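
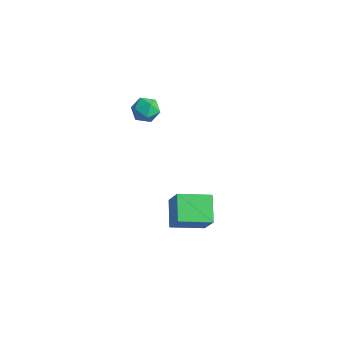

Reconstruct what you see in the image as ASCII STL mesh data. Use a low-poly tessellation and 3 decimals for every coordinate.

solid 
facet normal -0.540 0.144 -0.829
outer loop
vertex -0.448 0.826 -2.608
vertex 0.465 2.228 -2.959
vertex 0.547 -0.022 -3.403
endloop
endfacet
facet normal -0.534 -0.820 0.206
outer loop
vertex 1.395 -0.248 -2.101
vertex -0.448 0.826 -2.608
vertex 0.547 -0.022 -3.403
endloop
endfacet
facet normal -0.540 0.144 -0.829
outer loop
vertex 0.547 -0.022 -3.403
vertex 0.465 2.228 -2.959
vertex 1.461 1.381 -3.754
endloop
endfacet
facet normal 0.650 -0.554 -0.520
outer loop
vertex 1.461 1.381 -3.754
vertex 1.395 -0.248 -2.101
vertex 0.547 -0.022 -3.403
endloop
endfacet
facet normal -0.651 0.554 0.520
outer loop
vertex -0.448 0.826 -2.608
vertex 1.313 2.002 -1.657
vertex 0.465 2.228 -2.959
endloop
endfacet
facet normal -0.534 -0.820 0.205
outer loop
vertex 0.399 0.599 -1.306
vertex -0.448 0.826 -2.608
vertex 1.395 -0.248 -2.101
endloop
endfacet
facet normal -0.651 0.554 0.520
outer loop
vertex 0.399 0.599 -1.306
vertex 1.313 2.002 -1.657
vertex -0.448 0.826 -2.608
endloop
endfacet
facet normal 0.534 0.820 -0.205
outer loop
vertex 0.465 2.228 -2.959
vertex 1.313 2.002 -1.657
vertex 1.461 1.381 -3.754
endloop
endfacet
facet normal 0.651 -0.554 -0.520
outer loop
vertex 2.308 1.154 -2.452
vertex 1.395 -0.248 -2.101
vertex 1.461 1.381 -3.754
endloop
endfacet
facet normal 0.535 0.820 -0.205
outer loop
vertex 1.461 1.381 -3.754
vertex 1.313 2.002 -1.657
vertex 2.308 1.154 -2.452
endloop
endfacet
facet normal 0.540 -0.144 0.829
outer loop
vertex 2.308 1.154 -2.452
vertex 0.399 0.599 -1.306
vertex 1.395 -0.248 -2.101
endloop
endfacet
facet normal 0.540 -0.144 0.829
outer loop
vertex 1.313 2.002 -1.657
vertex 0.399 0.599 -1.306
vertex 2.308 1.154 -2.452
endloop
endfacet
facet normal -0.305 0.949 -0.080
outer loop
vertex -1.832 1.3 2.993
vertex -2.489 1.117 3.323
vertex -1.903 1.341 3.746
endloop
endfacet
facet normal 0.404 0.915 -0.012
outer loop
vertex -1.832 1.3 2.993
vertex -1.903 1.341 3.746
vertex -1.271 1.058 3.44
endloop
endfacet
facet normal 0.659 0.517 -0.547
outer loop
vertex -1.832 1.3 2.993
vertex -1.271 1.058 3.44
vertex -1.467 0.659 2.827
endloop
endfacet
facet normal 0.105 0.305 -0.947
outer loop
vertex -1.832 1.3 2.993
vertex -1.467 0.659 2.827
vertex -2.219 0.695 2.755
endloop
endfacet
facet normal -0.490 0.572 -0.658
outer loop
vertex -1.832 1.3 2.993
vertex -2.219 0.695 2.755
vertex -2.489 1.117 3.323
endloop
endfacet
facet normal 0.550 0.579 0.601
outer loop
vertex -1.271 1.058 3.44
vertex -1.903 1.341 3.746
vertex -1.581 0.725 4.045
endloop
endfacet
facet normal -0.597 0.635 0.491
outer loop
vertex -1.903 1.341 3.746
vertex -2.489 1.117 3.323
vertex -2.333 0.761 3.973
endloop
endfacet
facet normal -0.895 0.026 -0.445
outer loop
vertex -2.489 1.117 3.323
vertex -2.219 0.695 2.755
vertex -2.529 0.362 3.36
endloop
endfacet
facet normal 0.068 -0.407 -0.911
outer loop
vertex -2.219 0.695 2.755
vertex -1.467 0.659 2.827
vertex -1.897 0.079 3.054
endloop
endfacet
facet normal 0.962 -0.064 -0.266
outer loop
vertex -1.467 0.659 2.827
vertex -1.271 1.058 3.44
vertex -1.311 0.303 3.477
endloop
endfacet
facet normal -0.105 -0.305 0.947
outer loop
vertex -1.968 0.12 3.807
vertex -1.581 0.725 4.045
vertex -2.333 0.761 3.973
endloop
endfacet
facet normal -0.659 -0.517 0.547
outer loop
vertex -1.968 0.12 3.807
vertex -2.333 0.761 3.973
vertex -2.529 0.362 3.36
endloop
endfacet
facet normal -0.404 -0.915 0.012
outer loop
vertex -1.968 0.12 3.807
vertex -2.529 0.362 3.36
vertex -1.897 0.079 3.054
endloop
endfacet
facet normal 0.305 -0.949 0.080
outer loop
vertex -1.968 0.12 3.807
vertex -1.897 0.079 3.054
vertex -1.311 0.303 3.477
endloop
endfacet
facet normal 0.490 -0.572 0.658
outer loop
vertex -1.968 0.12 3.807
vertex -1.311 0.303 3.477
vertex -1.581 0.725 4.045
endloop
endfacet
facet normal -0.068 0.407 0.911
outer loop
vertex -2.333 0.761 3.973
vertex -1.581 0.725 4.045
vertex -1.903 1.341 3.746
endloop
endfacet
facet normal -0.962 0.064 0.266
outer loop
vertex -2.529 0.362 3.36
vertex -2.333 0.761 3.973
vertex -2.489 1.117 3.323
endloop
endfacet
facet normal -0.550 -0.579 -0.601
outer loop
vertex -1.897 0.079 3.054
vertex -2.529 0.362 3.36
vertex -2.219 0.695 2.755
endloop
endfacet
facet normal 0.597 -0.635 -0.491
outer loop
vertex -1.311 0.303 3.477
vertex -1.897 0.079 3.054
vertex -1.467 0.659 2.827
endloop
endfacet
facet normal 0.895 -0.026 0.445
outer loop
vertex -1.581 0.725 4.045
vertex -1.311 0.303 3.477
vertex -1.271 1.058 3.44
endloop
endfacet

endsolid


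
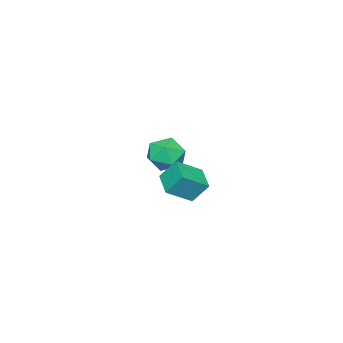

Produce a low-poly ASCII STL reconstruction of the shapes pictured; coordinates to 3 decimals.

solid 
facet normal -0.676 -0.689 0.261
outer loop
vertex 1.403 -0.019 3.075
vertex 0.424 0.654 2.317
vertex 1.691 -0.657 2.137
endloop
endfacet
facet normal 0.695 -0.477 0.538
outer loop
vertex 2.556 0.226 1.803
vertex 1.403 -0.019 3.075
vertex 1.691 -0.657 2.137
endloop
endfacet
facet normal -0.676 -0.689 0.260
outer loop
vertex 1.691 -0.657 2.137
vertex 0.424 0.654 2.317
vertex 0.712 0.017 1.379
endloop
endfacet
facet normal 0.246 -0.544 -0.802
outer loop
vertex 0.712 0.017 1.379
vertex 2.556 0.226 1.803
vertex 1.691 -0.657 2.137
endloop
endfacet
facet normal -0.246 0.545 0.802
outer loop
vertex 1.403 -0.019 3.075
vertex 1.289 1.537 1.983
vertex 0.424 0.654 2.317
endloop
endfacet
facet normal 0.695 -0.478 0.538
outer loop
vertex 2.268 0.863 2.741
vertex 1.403 -0.019 3.075
vertex 2.556 0.226 1.803
endloop
endfacet
facet normal -0.246 0.545 0.802
outer loop
vertex 2.268 0.863 2.741
vertex 1.289 1.537 1.983
vertex 1.403 -0.019 3.075
endloop
endfacet
facet normal -0.695 0.477 -0.538
outer loop
vertex 0.424 0.654 2.317
vertex 1.289 1.537 1.983
vertex 0.712 0.017 1.379
endloop
endfacet
facet normal 0.246 -0.545 -0.802
outer loop
vertex 1.577 0.899 1.045
vertex 2.556 0.226 1.803
vertex 0.712 0.017 1.379
endloop
endfacet
facet normal -0.695 0.477 -0.538
outer loop
vertex 0.712 0.017 1.379
vertex 1.289 1.537 1.983
vertex 1.577 0.899 1.045
endloop
endfacet
facet normal 0.676 0.689 -0.261
outer loop
vertex 1.577 0.899 1.045
vertex 2.268 0.863 2.741
vertex 2.556 0.226 1.803
endloop
endfacet
facet normal 0.676 0.689 -0.261
outer loop
vertex 1.289 1.537 1.983
vertex 2.268 0.863 2.741
vertex 1.577 0.899 1.045
endloop
endfacet
facet normal 0.188 -0.136 0.973
outer loop
vertex -3.181 -3.558 1.017
vertex -4.164 -3.868 1.164
vertex -3.429 -4.564 0.924
endloop
endfacet
facet normal 0.775 -0.245 0.582
outer loop
vertex -3.181 -3.558 1.017
vertex -3.429 -4.564 0.924
vertex -2.778 -4.124 0.242
endloop
endfacet
facet normal 0.910 0.354 0.215
outer loop
vertex -3.181 -3.558 1.017
vertex -2.778 -4.124 0.242
vertex -3.112 -3.154 0.059
endloop
endfacet
facet normal 0.407 0.831 0.380
outer loop
vertex -3.181 -3.558 1.017
vertex -3.112 -3.154 0.059
vertex -3.968 -2.996 0.63
endloop
endfacet
facet normal -0.040 0.528 0.848
outer loop
vertex -3.181 -3.558 1.017
vertex -3.968 -2.996 0.63
vertex -4.164 -3.868 1.164
endloop
endfacet
facet normal 0.635 -0.764 0.114
outer loop
vertex -2.778 -4.124 0.242
vertex -3.429 -4.564 0.924
vertex -3.512 -4.784 -0.09
endloop
endfacet
facet normal -0.313 -0.588 0.746
outer loop
vertex -3.429 -4.564 0.924
vertex -4.164 -3.868 1.164
vertex -4.368 -4.626 0.481
endloop
endfacet
facet normal -0.684 0.487 0.544
outer loop
vertex -4.164 -3.868 1.164
vertex -3.968 -2.996 0.63
vertex -4.702 -3.656 0.298
endloop
endfacet
facet normal 0.037 0.976 -0.215
outer loop
vertex -3.968 -2.996 0.63
vertex -3.112 -3.154 0.059
vertex -4.051 -3.216 -0.384
endloop
endfacet
facet normal 0.853 0.203 -0.480
outer loop
vertex -3.112 -3.154 0.059
vertex -2.778 -4.124 0.242
vertex -3.316 -3.912 -0.624
endloop
endfacet
facet normal -0.407 -0.831 -0.380
outer loop
vertex -4.299 -4.222 -0.477
vertex -3.512 -4.784 -0.09
vertex -4.368 -4.626 0.481
endloop
endfacet
facet normal -0.910 -0.354 -0.215
outer loop
vertex -4.299 -4.222 -0.477
vertex -4.368 -4.626 0.481
vertex -4.702 -3.656 0.298
endloop
endfacet
facet normal -0.775 0.245 -0.582
outer loop
vertex -4.299 -4.222 -0.477
vertex -4.702 -3.656 0.298
vertex -4.051 -3.216 -0.384
endloop
endfacet
facet normal -0.188 0.136 -0.973
outer loop
vertex -4.299 -4.222 -0.477
vertex -4.051 -3.216 -0.384
vertex -3.316 -3.912 -0.624
endloop
endfacet
facet normal 0.040 -0.528 -0.848
outer loop
vertex -4.299 -4.222 -0.477
vertex -3.316 -3.912 -0.624
vertex -3.512 -4.784 -0.09
endloop
endfacet
facet normal -0.037 -0.976 0.215
outer loop
vertex -4.368 -4.626 0.481
vertex -3.512 -4.784 -0.09
vertex -3.429 -4.564 0.924
endloop
endfacet
facet normal -0.853 -0.203 0.480
outer loop
vertex -4.702 -3.656 0.298
vertex -4.368 -4.626 0.481
vertex -4.164 -3.868 1.164
endloop
endfacet
facet normal -0.635 0.764 -0.114
outer loop
vertex -4.051 -3.216 -0.384
vertex -4.702 -3.656 0.298
vertex -3.968 -2.996 0.63
endloop
endfacet
facet normal 0.313 0.588 -0.746
outer loop
vertex -3.316 -3.912 -0.624
vertex -4.051 -3.216 -0.384
vertex -3.112 -3.154 0.059
endloop
endfacet
facet normal 0.684 -0.487 -0.544
outer loop
vertex -3.512 -4.784 -0.09
vertex -3.316 -3.912 -0.624
vertex -2.778 -4.124 0.242
endloop
endfacet

endsolid


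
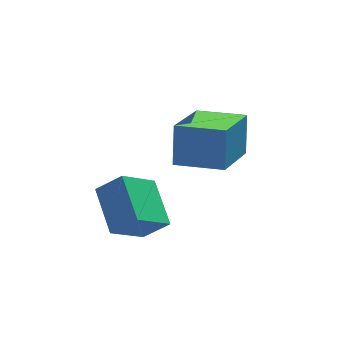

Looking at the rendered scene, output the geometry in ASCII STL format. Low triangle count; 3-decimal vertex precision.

solid 
facet normal -0.721 -0.234 0.652
outer loop
vertex -0.597 -2.993 -2.513
vertex -0.548 -1.657 -1.979
vertex -1.24 -2.724 -3.128
endloop
endfacet
facet normal -0.034 -0.928 -0.371
outer loop
vertex -0.252 -2.403 -4.021
vertex -0.597 -2.993 -2.513
vertex -1.24 -2.724 -3.128
endloop
endfacet
facet normal -0.721 -0.234 0.652
outer loop
vertex -1.24 -2.724 -3.128
vertex -0.548 -1.657 -1.979
vertex -1.191 -1.388 -2.594
endloop
endfacet
facet normal -0.692 0.290 -0.661
outer loop
vertex -1.191 -1.388 -2.594
vertex -0.252 -2.403 -4.021
vertex -1.24 -2.724 -3.128
endloop
endfacet
facet normal 0.692 -0.290 0.661
outer loop
vertex -0.597 -2.993 -2.513
vertex 0.44 -1.336 -2.872
vertex -0.548 -1.657 -1.979
endloop
endfacet
facet normal -0.034 -0.928 -0.371
outer loop
vertex 0.391 -2.672 -3.406
vertex -0.597 -2.993 -2.513
vertex -0.252 -2.403 -4.021
endloop
endfacet
facet normal 0.692 -0.290 0.661
outer loop
vertex 0.391 -2.672 -3.406
vertex 0.44 -1.336 -2.872
vertex -0.597 -2.993 -2.513
endloop
endfacet
facet normal 0.034 0.928 0.371
outer loop
vertex -0.548 -1.657 -1.979
vertex 0.44 -1.336 -2.872
vertex -1.191 -1.388 -2.594
endloop
endfacet
facet normal -0.692 0.290 -0.661
outer loop
vertex -0.203 -1.067 -3.487
vertex -0.252 -2.403 -4.021
vertex -1.191 -1.388 -2.594
endloop
endfacet
facet normal 0.034 0.928 0.371
outer loop
vertex -1.191 -1.388 -2.594
vertex 0.44 -1.336 -2.872
vertex -0.203 -1.067 -3.487
endloop
endfacet
facet normal 0.721 0.234 -0.652
outer loop
vertex -0.203 -1.067 -3.487
vertex 0.391 -2.672 -3.406
vertex -0.252 -2.403 -4.021
endloop
endfacet
facet normal 0.721 0.234 -0.652
outer loop
vertex 0.44 -1.336 -2.872
vertex 0.391 -2.672 -3.406
vertex -0.203 -1.067 -3.487
endloop
endfacet
facet normal -0.796 0.590 -0.132
outer loop
vertex 0.887 -1.579 -0.413
vertex 1.984 -0.301 -1.314
vertex 0.657 -2.125 -1.468
endloop
endfacet
facet normal -0.574 -0.669 0.472
outer loop
vertex 1.756 -2.939 -1.286
vertex 0.887 -1.579 -0.413
vertex 0.657 -2.125 -1.468
endloop
endfacet
facet normal -0.796 0.590 -0.132
outer loop
vertex 0.657 -2.125 -1.468
vertex 1.984 -0.301 -1.314
vertex 1.754 -0.847 -2.369
endloop
endfacet
facet normal -0.190 -0.451 -0.872
outer loop
vertex 1.754 -0.847 -2.369
vertex 1.756 -2.939 -1.286
vertex 0.657 -2.125 -1.468
endloop
endfacet
facet normal 0.190 0.451 0.872
outer loop
vertex 0.887 -1.579 -0.413
vertex 3.083 -1.115 -1.132
vertex 1.984 -0.301 -1.314
endloop
endfacet
facet normal -0.574 -0.669 0.472
outer loop
vertex 1.986 -2.393 -0.231
vertex 0.887 -1.579 -0.413
vertex 1.756 -2.939 -1.286
endloop
endfacet
facet normal 0.190 0.451 0.872
outer loop
vertex 1.986 -2.393 -0.231
vertex 3.083 -1.115 -1.132
vertex 0.887 -1.579 -0.413
endloop
endfacet
facet normal 0.574 0.669 -0.472
outer loop
vertex 1.984 -0.301 -1.314
vertex 3.083 -1.115 -1.132
vertex 1.754 -0.847 -2.369
endloop
endfacet
facet normal -0.190 -0.451 -0.872
outer loop
vertex 2.853 -1.661 -2.187
vertex 1.756 -2.939 -1.286
vertex 1.754 -0.847 -2.369
endloop
endfacet
facet normal 0.574 0.669 -0.472
outer loop
vertex 1.754 -0.847 -2.369
vertex 3.083 -1.115 -1.132
vertex 2.853 -1.661 -2.187
endloop
endfacet
facet normal 0.796 -0.590 0.132
outer loop
vertex 2.853 -1.661 -2.187
vertex 1.986 -2.393 -0.231
vertex 1.756 -2.939 -1.286
endloop
endfacet
facet normal 0.796 -0.590 0.132
outer loop
vertex 3.083 -1.115 -1.132
vertex 1.986 -2.393 -0.231
vertex 2.853 -1.661 -2.187
endloop
endfacet

endsolid


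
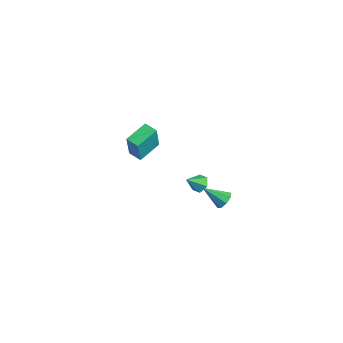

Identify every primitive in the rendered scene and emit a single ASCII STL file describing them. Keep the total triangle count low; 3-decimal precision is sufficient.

solid 
facet normal -0.927 -0.344 0.149
outer loop
vertex -3.685 -2.921 -0.282
vertex -4.162 -1.446 0.152
vertex -4.114 -2.537 -2.061
endloop
endfacet
facet normal 0.297 -0.916 -0.269
outer loop
vertex -3.298 -2.234 -2.192
vertex -3.685 -2.921 -0.282
vertex -4.114 -2.537 -2.061
endloop
endfacet
facet normal -0.927 -0.344 0.149
outer loop
vertex -4.114 -2.537 -2.061
vertex -4.162 -1.446 0.152
vertex -4.591 -1.061 -1.627
endloop
endfacet
facet normal -0.229 0.206 -0.951
outer loop
vertex -4.591 -1.061 -1.627
vertex -3.298 -2.234 -2.192
vertex -4.114 -2.537 -2.061
endloop
endfacet
facet normal 0.229 -0.206 0.951
outer loop
vertex -3.685 -2.921 -0.282
vertex -3.346 -1.143 0.021
vertex -4.162 -1.446 0.152
endloop
endfacet
facet normal 0.296 -0.916 -0.270
outer loop
vertex -2.869 -2.619 -0.413
vertex -3.685 -2.921 -0.282
vertex -3.298 -2.234 -2.192
endloop
endfacet
facet normal 0.229 -0.206 0.951
outer loop
vertex -2.869 -2.619 -0.413
vertex -3.346 -1.143 0.021
vertex -3.685 -2.921 -0.282
endloop
endfacet
facet normal -0.297 0.916 0.270
outer loop
vertex -4.162 -1.446 0.152
vertex -3.346 -1.143 0.021
vertex -4.591 -1.061 -1.627
endloop
endfacet
facet normal -0.229 0.206 -0.951
outer loop
vertex -3.775 -0.759 -1.758
vertex -3.298 -2.234 -2.192
vertex -4.591 -1.061 -1.627
endloop
endfacet
facet normal -0.296 0.916 0.269
outer loop
vertex -4.591 -1.061 -1.627
vertex -3.346 -1.143 0.021
vertex -3.775 -0.759 -1.758
endloop
endfacet
facet normal 0.927 0.344 -0.149
outer loop
vertex -3.775 -0.759 -1.758
vertex -2.869 -2.619 -0.413
vertex -3.298 -2.234 -2.192
endloop
endfacet
facet normal 0.927 0.344 -0.149
outer loop
vertex -3.346 -1.143 0.021
vertex -2.869 -2.619 -0.413
vertex -3.775 -0.759 -1.758
endloop
endfacet
facet normal 0.012 0.764 -0.645
outer loop
vertex 3.813 -1.913 0.908
vertex 3.237 -2.036 0.752
vertex 3.353 -1.651 1.21
endloop
endfacet
facet normal 0.587 0.106 0.802
outer loop
vertex 3.813 -1.913 0.908
vertex 3.353 -1.651 1.21
vertex 3.223 -2.884 1.468
endloop
endfacet
facet normal 0.012 0.764 -0.645
outer loop
vertex 3.353 -1.651 1.21
vertex 3.237 -2.036 0.752
vertex 2.776 -1.774 1.054
endloop
endfacet
facet normal -0.299 0.226 0.927
outer loop
vertex 3.353 -1.651 1.21
vertex 2.776 -1.774 1.054
vertex 3.223 -2.884 1.468
endloop
endfacet
facet normal 0.012 0.764 -0.645
outer loop
vertex 2.776 -1.774 1.054
vertex 3.237 -2.036 0.752
vertex 2.66 -2.159 0.596
endloop
endfacet
facet normal -0.892 -0.209 0.402
outer loop
vertex 2.776 -1.774 1.054
vertex 2.66 -2.159 0.596
vertex 3.223 -2.884 1.468
endloop
endfacet
facet normal 0.012 0.764 -0.645
outer loop
vertex 2.66 -2.159 0.596
vertex 3.237 -2.036 0.752
vertex 3.12 -2.421 0.294
endloop
endfacet
facet normal -0.597 -0.763 -0.248
outer loop
vertex 2.66 -2.159 0.596
vertex 3.12 -2.421 0.294
vertex 3.223 -2.884 1.468
endloop
endfacet
facet normal 0.012 0.764 -0.645
outer loop
vertex 3.12 -2.421 0.294
vertex 3.237 -2.036 0.752
vertex 3.697 -2.298 0.45
endloop
endfacet
facet normal 0.289 -0.882 -0.373
outer loop
vertex 3.12 -2.421 0.294
vertex 3.697 -2.298 0.45
vertex 3.223 -2.884 1.468
endloop
endfacet
facet normal 0.012 0.764 -0.645
outer loop
vertex 3.697 -2.298 0.45
vertex 3.237 -2.036 0.752
vertex 3.813 -1.913 0.908
endloop
endfacet
facet normal 0.881 -0.447 0.153
outer loop
vertex 3.697 -2.298 0.45
vertex 3.813 -1.913 0.908
vertex 3.223 -2.884 1.468
endloop
endfacet
facet normal 0.506 0.620 -0.599
outer loop
vertex 4.604 -0.895 0.159
vertex 4.261 -1.081 -0.323
vertex 4.213 -0.632 0.101
endloop
endfacet
facet normal 0.060 0.300 0.952
outer loop
vertex 4.604 -0.895 0.159
vertex 4.213 -0.632 0.101
vertex 3.499 -2.019 0.583
endloop
endfacet
facet normal 0.504 0.621 -0.600
outer loop
vertex 4.213 -0.632 0.101
vertex 4.261 -1.081 -0.323
vertex 3.85 -0.633 -0.205
endloop
endfacet
facet normal -0.554 0.513 0.656
outer loop
vertex 4.213 -0.632 0.101
vertex 3.85 -0.633 -0.205
vertex 3.499 -2.019 0.583
endloop
endfacet
facet normal 0.505 0.621 -0.600
outer loop
vertex 3.85 -0.633 -0.205
vertex 4.261 -1.081 -0.323
vertex 3.728 -0.896 -0.58
endloop
endfacet
facet normal -0.949 0.297 0.100
outer loop
vertex 3.85 -0.633 -0.205
vertex 3.728 -0.896 -0.58
vertex 3.499 -2.019 0.583
endloop
endfacet
facet normal 0.505 0.622 -0.599
outer loop
vertex 3.728 -0.896 -0.58
vertex 4.261 -1.081 -0.323
vertex 3.919 -1.268 -0.805
endloop
endfacet
facet normal -0.893 -0.222 -0.391
outer loop
vertex 3.728 -0.896 -0.58
vertex 3.919 -1.268 -0.805
vertex 3.499 -2.019 0.583
endloop
endfacet
facet normal 0.506 0.620 -0.600
outer loop
vertex 3.919 -1.268 -0.805
vertex 4.261 -1.081 -0.323
vertex 4.31 -1.531 -0.747
endloop
endfacet
facet normal -0.419 -0.739 -0.527
outer loop
vertex 3.919 -1.268 -0.805
vertex 4.31 -1.531 -0.747
vertex 3.499 -2.019 0.583
endloop
endfacet
facet normal 0.505 0.620 -0.600
outer loop
vertex 4.31 -1.531 -0.747
vertex 4.261 -1.081 -0.323
vertex 4.672 -1.53 -0.441
endloop
endfacet
facet normal 0.197 -0.953 -0.230
outer loop
vertex 4.31 -1.531 -0.747
vertex 4.672 -1.53 -0.441
vertex 3.499 -2.019 0.583
endloop
endfacet
facet normal 0.506 0.620 -0.600
outer loop
vertex 4.672 -1.53 -0.441
vertex 4.261 -1.081 -0.323
vertex 4.794 -1.267 -0.066
endloop
endfacet
facet normal 0.591 -0.738 0.325
outer loop
vertex 4.672 -1.53 -0.441
vertex 4.794 -1.267 -0.066
vertex 3.499 -2.019 0.583
endloop
endfacet
facet normal 0.506 0.621 -0.599
outer loop
vertex 4.794 -1.267 -0.066
vertex 4.261 -1.081 -0.323
vertex 4.604 -0.895 0.159
endloop
endfacet
facet normal 0.536 -0.219 0.815
outer loop
vertex 4.794 -1.267 -0.066
vertex 4.604 -0.895 0.159
vertex 3.499 -2.019 0.583
endloop
endfacet

endsolid


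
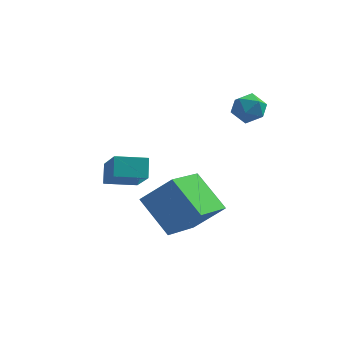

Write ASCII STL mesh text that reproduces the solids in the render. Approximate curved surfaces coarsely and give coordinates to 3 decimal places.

solid 
facet normal -0.939 -0.298 0.170
outer loop
vertex -2.416 -1.32 -1.808
vertex -3.05 -0.068 -3.118
vertex -2.333 -1.947 -2.448
endloop
endfacet
facet normal 0.330 -0.652 0.682
outer loop
vertex -1.15 -1.572 -2.662
vertex -2.416 -1.32 -1.808
vertex -2.333 -1.947 -2.448
endloop
endfacet
facet normal -0.939 -0.298 0.170
outer loop
vertex -2.333 -1.947 -2.448
vertex -3.05 -0.068 -3.118
vertex -2.967 -0.695 -3.758
endloop
endfacet
facet normal 0.092 -0.697 -0.711
outer loop
vertex -2.967 -0.695 -3.758
vertex -1.15 -1.572 -2.662
vertex -2.333 -1.947 -2.448
endloop
endfacet
facet normal -0.092 0.697 0.711
outer loop
vertex -2.416 -1.32 -1.808
vertex -1.867 0.307 -3.332
vertex -3.05 -0.068 -3.118
endloop
endfacet
facet normal 0.330 -0.652 0.682
outer loop
vertex -1.233 -0.945 -2.022
vertex -2.416 -1.32 -1.808
vertex -1.15 -1.572 -2.662
endloop
endfacet
facet normal -0.092 0.697 0.711
outer loop
vertex -1.233 -0.945 -2.022
vertex -1.867 0.307 -3.332
vertex -2.416 -1.32 -1.808
endloop
endfacet
facet normal -0.330 0.652 -0.682
outer loop
vertex -3.05 -0.068 -3.118
vertex -1.867 0.307 -3.332
vertex -2.967 -0.695 -3.758
endloop
endfacet
facet normal 0.092 -0.697 -0.711
outer loop
vertex -1.784 -0.32 -3.972
vertex -1.15 -1.572 -2.662
vertex -2.967 -0.695 -3.758
endloop
endfacet
facet normal -0.330 0.652 -0.682
outer loop
vertex -2.967 -0.695 -3.758
vertex -1.867 0.307 -3.332
vertex -1.784 -0.32 -3.972
endloop
endfacet
facet normal 0.939 0.298 -0.170
outer loop
vertex -1.784 -0.32 -3.972
vertex -1.233 -0.945 -2.022
vertex -1.15 -1.572 -2.662
endloop
endfacet
facet normal 0.939 0.298 -0.170
outer loop
vertex -1.867 0.307 -3.332
vertex -1.233 -0.945 -2.022
vertex -1.784 -0.32 -3.972
endloop
endfacet
facet normal -0.723 -0.083 -0.686
outer loop
vertex -0.016 -4.215 -3.675
vertex -1.159 -3.318 -2.579
vertex 0.598 -2.37 -4.545
endloop
endfacet
facet normal 0.628 -0.493 -0.602
outer loop
vertex 1.719 -2.242 -3.481
vertex -0.016 -4.215 -3.675
vertex 0.598 -2.37 -4.545
endloop
endfacet
facet normal -0.723 -0.082 -0.686
outer loop
vertex 0.598 -2.37 -4.545
vertex -1.159 -3.318 -2.579
vertex -0.545 -1.473 -3.448
endloop
endfacet
facet normal 0.288 0.866 -0.408
outer loop
vertex -0.545 -1.473 -3.448
vertex 1.719 -2.242 -3.481
vertex 0.598 -2.37 -4.545
endloop
endfacet
facet normal -0.288 -0.866 0.408
outer loop
vertex -0.016 -4.215 -3.675
vertex -0.038 -3.19 -1.515
vertex -1.159 -3.318 -2.579
endloop
endfacet
facet normal 0.628 -0.493 -0.603
outer loop
vertex 1.105 -4.087 -2.612
vertex -0.016 -4.215 -3.675
vertex 1.719 -2.242 -3.481
endloop
endfacet
facet normal -0.288 -0.866 0.408
outer loop
vertex 1.105 -4.087 -2.612
vertex -0.038 -3.19 -1.515
vertex -0.016 -4.215 -3.675
endloop
endfacet
facet normal -0.628 0.493 0.602
outer loop
vertex -1.159 -3.318 -2.579
vertex -0.038 -3.19 -1.515
vertex -0.545 -1.473 -3.448
endloop
endfacet
facet normal 0.288 0.866 -0.408
outer loop
vertex 0.576 -1.345 -2.385
vertex 1.719 -2.242 -3.481
vertex -0.545 -1.473 -3.448
endloop
endfacet
facet normal -0.628 0.493 0.603
outer loop
vertex -0.545 -1.473 -3.448
vertex -0.038 -3.19 -1.515
vertex 0.576 -1.345 -2.385
endloop
endfacet
facet normal 0.723 0.083 0.686
outer loop
vertex 0.576 -1.345 -2.385
vertex 1.105 -4.087 -2.612
vertex 1.719 -2.242 -3.481
endloop
endfacet
facet normal 0.723 0.083 0.686
outer loop
vertex -0.038 -3.19 -1.515
vertex 1.105 -4.087 -2.612
vertex 0.576 -1.345 -2.385
endloop
endfacet
facet normal -0.275 0.907 0.320
outer loop
vertex 2.268 0.471 0.307
vertex 1.685 0.188 0.609
vertex 2.292 0.24 0.983
endloop
endfacet
facet normal 0.435 0.857 0.277
outer loop
vertex 2.268 0.471 0.307
vertex 2.292 0.24 0.983
vertex 2.837 0.107 0.539
endloop
endfacet
facet normal 0.604 0.691 -0.397
outer loop
vertex 2.268 0.471 0.307
vertex 2.837 0.107 0.539
vertex 2.566 -0.028 -0.109
endloop
endfacet
facet normal -0.003 0.639 -0.769
outer loop
vertex 2.268 0.471 0.307
vertex 2.566 -0.028 -0.109
vertex 1.854 0.022 -0.065
endloop
endfacet
facet normal -0.544 0.773 -0.327
outer loop
vertex 2.268 0.471 0.307
vertex 1.854 0.022 -0.065
vertex 1.685 0.188 0.609
endloop
endfacet
facet normal 0.644 0.317 0.696
outer loop
vertex 2.837 0.107 0.539
vertex 2.292 0.24 0.983
vertex 2.606 -0.402 0.985
endloop
endfacet
facet normal -0.505 0.399 0.765
outer loop
vertex 2.292 0.24 0.983
vertex 1.685 0.188 0.609
vertex 1.894 -0.352 1.029
endloop
endfacet
facet normal -0.942 0.181 -0.281
outer loop
vertex 1.685 0.188 0.609
vertex 1.854 0.022 -0.065
vertex 1.623 -0.487 0.381
endloop
endfacet
facet normal -0.064 -0.034 -0.997
outer loop
vertex 1.854 0.022 -0.065
vertex 2.566 -0.028 -0.109
vertex 2.168 -0.62 -0.063
endloop
endfacet
facet normal 0.918 0.049 -0.394
outer loop
vertex 2.566 -0.028 -0.109
vertex 2.837 0.107 0.539
vertex 2.775 -0.568 0.311
endloop
endfacet
facet normal 0.003 -0.639 0.769
outer loop
vertex 2.192 -0.851 0.613
vertex 2.606 -0.402 0.985
vertex 1.894 -0.352 1.029
endloop
endfacet
facet normal -0.604 -0.691 0.397
outer loop
vertex 2.192 -0.851 0.613
vertex 1.894 -0.352 1.029
vertex 1.623 -0.487 0.381
endloop
endfacet
facet normal -0.435 -0.857 -0.277
outer loop
vertex 2.192 -0.851 0.613
vertex 1.623 -0.487 0.381
vertex 2.168 -0.62 -0.063
endloop
endfacet
facet normal 0.275 -0.907 -0.320
outer loop
vertex 2.192 -0.851 0.613
vertex 2.168 -0.62 -0.063
vertex 2.775 -0.568 0.311
endloop
endfacet
facet normal 0.544 -0.773 0.327
outer loop
vertex 2.192 -0.851 0.613
vertex 2.775 -0.568 0.311
vertex 2.606 -0.402 0.985
endloop
endfacet
facet normal 0.064 0.034 0.997
outer loop
vertex 1.894 -0.352 1.029
vertex 2.606 -0.402 0.985
vertex 2.292 0.24 0.983
endloop
endfacet
facet normal -0.918 -0.049 0.394
outer loop
vertex 1.623 -0.487 0.381
vertex 1.894 -0.352 1.029
vertex 1.685 0.188 0.609
endloop
endfacet
facet normal -0.644 -0.317 -0.696
outer loop
vertex 2.168 -0.62 -0.063
vertex 1.623 -0.487 0.381
vertex 1.854 0.022 -0.065
endloop
endfacet
facet normal 0.505 -0.399 -0.765
outer loop
vertex 2.775 -0.568 0.311
vertex 2.168 -0.62 -0.063
vertex 2.566 -0.028 -0.109
endloop
endfacet
facet normal 0.942 -0.181 0.281
outer loop
vertex 2.606 -0.402 0.985
vertex 2.775 -0.568 0.311
vertex 2.837 0.107 0.539
endloop
endfacet

endsolid


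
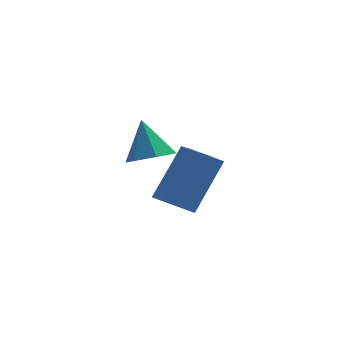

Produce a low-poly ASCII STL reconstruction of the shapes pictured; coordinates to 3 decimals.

solid 
facet normal -0.431 -0.449 -0.783
outer loop
vertex -2.696 -2.521 -0.239
vertex -3.183 -2.179 -0.167
vertex -2.695 -2.07 -0.498
endloop
endfacet
facet normal 0.902 -0.216 -0.373
outer loop
vertex -2.696 -2.521 -0.239
vertex -2.695 -2.07 -0.498
vertex -1.95 -1.744 1.115
endloop
endfacet
facet normal 0.902 -0.217 -0.373
outer loop
vertex -1.95 -1.744 1.115
vertex -2.695 -2.07 -0.498
vertex -1.949 -1.293 0.855
endloop
endfacet
facet normal 0.432 0.450 0.782
outer loop
vertex -1.95 -1.744 1.115
vertex -1.949 -1.293 0.855
vertex -2.437 -1.401 1.187
endloop
endfacet
facet normal -0.431 -0.448 -0.783
outer loop
vertex -2.695 -2.07 -0.498
vertex -3.183 -2.179 -0.167
vertex -3.061 -1.7 -0.508
endloop
endfacet
facet normal 0.565 0.542 -0.623
outer loop
vertex -2.695 -2.07 -0.498
vertex -3.061 -1.7 -0.508
vertex -1.949 -1.293 0.855
endloop
endfacet
facet normal 0.565 0.542 -0.623
outer loop
vertex -1.949 -1.293 0.855
vertex -3.061 -1.7 -0.508
vertex -2.315 -0.923 0.845
endloop
endfacet
facet normal 0.433 0.449 0.782
outer loop
vertex -1.949 -1.293 0.855
vertex -2.315 -0.923 0.845
vertex -2.437 -1.401 1.187
endloop
endfacet
facet normal -0.430 -0.448 -0.784
outer loop
vertex -3.061 -1.7 -0.508
vertex -3.183 -2.179 -0.167
vertex -3.52 -1.691 -0.261
endloop
endfacet
facet normal -0.199 0.893 -0.403
outer loop
vertex -3.061 -1.7 -0.508
vertex -3.52 -1.691 -0.261
vertex -2.315 -0.923 0.845
endloop
endfacet
facet normal -0.199 0.893 -0.403
outer loop
vertex -2.315 -0.923 0.845
vertex -3.52 -1.691 -0.261
vertex -2.774 -0.914 1.092
endloop
endfacet
facet normal 0.430 0.450 0.783
outer loop
vertex -2.315 -0.923 0.845
vertex -2.774 -0.914 1.092
vertex -2.437 -1.401 1.187
endloop
endfacet
facet normal -0.432 -0.449 -0.782
outer loop
vertex -3.52 -1.691 -0.261
vertex -3.183 -2.179 -0.167
vertex -3.724 -2.049 0.057
endloop
endfacet
facet normal -0.813 0.570 0.121
outer loop
vertex -3.52 -1.691 -0.261
vertex -3.724 -2.049 0.057
vertex -2.774 -0.914 1.092
endloop
endfacet
facet normal -0.813 0.570 0.120
outer loop
vertex -2.774 -0.914 1.092
vertex -3.724 -2.049 0.057
vertex -2.978 -1.272 1.411
endloop
endfacet
facet normal 0.431 0.451 0.782
outer loop
vertex -2.774 -0.914 1.092
vertex -2.978 -1.272 1.411
vertex -2.437 -1.401 1.187
endloop
endfacet
facet normal -0.432 -0.450 -0.782
outer loop
vertex -3.724 -2.049 0.057
vertex -3.183 -2.179 -0.167
vertex -3.521 -2.504 0.207
endloop
endfacet
facet normal -0.814 -0.181 0.552
outer loop
vertex -3.724 -2.049 0.057
vertex -3.521 -2.504 0.207
vertex -2.978 -1.272 1.411
endloop
endfacet
facet normal -0.813 -0.182 0.553
outer loop
vertex -2.978 -1.272 1.411
vertex -3.521 -2.504 0.207
vertex -2.775 -1.727 1.56
endloop
endfacet
facet normal 0.431 0.449 0.783
outer loop
vertex -2.978 -1.272 1.411
vertex -2.775 -1.727 1.56
vertex -2.437 -1.401 1.187
endloop
endfacet
facet normal -0.432 -0.450 -0.782
outer loop
vertex -3.521 -2.504 0.207
vertex -3.183 -2.179 -0.167
vertex -3.064 -2.714 0.075
endloop
endfacet
facet normal -0.202 -0.797 0.569
outer loop
vertex -3.521 -2.504 0.207
vertex -3.064 -2.714 0.075
vertex -2.775 -1.727 1.56
endloop
endfacet
facet normal -0.203 -0.797 0.569
outer loop
vertex -2.775 -1.727 1.56
vertex -3.064 -2.714 0.075
vertex -2.318 -1.937 1.429
endloop
endfacet
facet normal 0.431 0.449 0.783
outer loop
vertex -2.775 -1.727 1.56
vertex -2.318 -1.937 1.429
vertex -2.437 -1.401 1.187
endloop
endfacet
facet normal -0.431 -0.450 -0.782
outer loop
vertex -3.064 -2.714 0.075
vertex -3.183 -2.179 -0.167
vertex -2.696 -2.521 -0.239
endloop
endfacet
facet normal 0.561 -0.813 0.158
outer loop
vertex -3.064 -2.714 0.075
vertex -2.696 -2.521 -0.239
vertex -2.318 -1.937 1.429
endloop
endfacet
facet normal 0.561 -0.813 0.158
outer loop
vertex -2.318 -1.937 1.429
vertex -2.696 -2.521 -0.239
vertex -1.95 -1.744 1.115
endloop
endfacet
facet normal 0.432 0.449 0.782
outer loop
vertex -2.318 -1.937 1.429
vertex -1.95 -1.744 1.115
vertex -2.437 -1.401 1.187
endloop
endfacet
facet normal 0.208 -0.480 -0.852
outer loop
vertex -3.224 -4.219 2.796
vertex -3.752 -3.992 2.539
vertex -3.175 -3.74 2.538
endloop
endfacet
facet normal 0.777 0.235 0.584
outer loop
vertex -3.224 -4.219 2.796
vertex -3.175 -3.74 2.538
vertex -3.988 -3.448 3.501
endloop
endfacet
facet normal 0.208 -0.481 -0.852
outer loop
vertex -3.175 -3.74 2.538
vertex -3.752 -3.992 2.539
vertex -3.561 -3.45 2.28
endloop
endfacet
facet normal 0.512 0.840 0.178
outer loop
vertex -3.175 -3.74 2.538
vertex -3.561 -3.45 2.28
vertex -3.988 -3.448 3.501
endloop
endfacet
facet normal 0.209 -0.481 -0.852
outer loop
vertex -3.561 -3.45 2.28
vertex -3.752 -3.992 2.539
vertex -4.091 -3.569 2.217
endloop
endfacet
facet normal -0.210 0.975 -0.075
outer loop
vertex -3.561 -3.45 2.28
vertex -4.091 -3.569 2.217
vertex -3.988 -3.448 3.501
endloop
endfacet
facet normal 0.208 -0.482 -0.851
outer loop
vertex -4.091 -3.569 2.217
vertex -3.752 -3.992 2.539
vertex -4.366 -4.006 2.397
endloop
endfacet
facet normal -0.843 0.538 0.017
outer loop
vertex -4.091 -3.569 2.217
vertex -4.366 -4.006 2.397
vertex -3.988 -3.448 3.501
endloop
endfacet
facet normal 0.208 -0.481 -0.852
outer loop
vertex -4.366 -4.006 2.397
vertex -3.752 -3.992 2.539
vertex -4.179 -4.432 2.683
endloop
endfacet
facet normal -0.912 -0.142 0.384
outer loop
vertex -4.366 -4.006 2.397
vertex -4.179 -4.432 2.683
vertex -3.988 -3.448 3.501
endloop
endfacet
facet normal 0.208 -0.481 -0.852
outer loop
vertex -4.179 -4.432 2.683
vertex -3.752 -3.992 2.539
vertex -3.671 -4.527 2.861
endloop
endfacet
facet normal -0.366 -0.552 0.749
outer loop
vertex -4.179 -4.432 2.683
vertex -3.671 -4.527 2.861
vertex -3.988 -3.448 3.501
endloop
endfacet
facet normal 0.208 -0.481 -0.852
outer loop
vertex -3.671 -4.527 2.861
vertex -3.752 -3.992 2.539
vertex -3.224 -4.219 2.796
endloop
endfacet
facet normal 0.386 -0.384 0.839
outer loop
vertex -3.671 -4.527 2.861
vertex -3.224 -4.219 2.796
vertex -3.988 -3.448 3.501
endloop
endfacet

endsolid


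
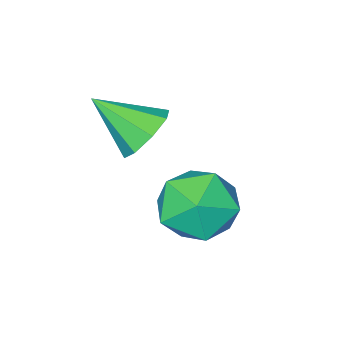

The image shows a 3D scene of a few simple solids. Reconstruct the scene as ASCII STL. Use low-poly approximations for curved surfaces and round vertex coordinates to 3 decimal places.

solid 
facet normal -0.478 0.656 -0.584
outer loop
vertex -1.621 0.463 3.418
vertex -2.293 -0.005 3.443
vertex -2.0 0.612 3.896
endloop
endfacet
facet normal 0.781 0.367 0.505
outer loop
vertex -1.621 0.463 3.418
vertex -2.0 0.612 3.896
vertex -1.527 -1.055 4.377
endloop
endfacet
facet normal -0.478 0.656 -0.584
outer loop
vertex -2.0 0.612 3.896
vertex -2.293 -0.005 3.443
vertex -2.551 0.399 4.108
endloop
endfacet
facet normal 0.226 0.329 0.917
outer loop
vertex -2.0 0.612 3.896
vertex -2.551 0.399 4.108
vertex -1.527 -1.055 4.377
endloop
endfacet
facet normal -0.480 0.655 -0.584
outer loop
vertex -2.551 0.399 4.108
vertex -2.293 -0.005 3.443
vertex -2.95 -0.051 3.931
endloop
endfacet
facet normal -0.341 -0.067 0.938
outer loop
vertex -2.551 0.399 4.108
vertex -2.95 -0.051 3.931
vertex -1.527 -1.055 4.377
endloop
endfacet
facet normal -0.479 0.656 -0.583
outer loop
vertex -2.95 -0.051 3.931
vertex -2.293 -0.005 3.443
vertex -2.965 -0.474 3.468
endloop
endfacet
facet normal -0.589 -0.587 0.556
outer loop
vertex -2.95 -0.051 3.931
vertex -2.965 -0.474 3.468
vertex -1.527 -1.055 4.377
endloop
endfacet
facet normal -0.479 0.655 -0.584
outer loop
vertex -2.965 -0.474 3.468
vertex -2.293 -0.005 3.443
vertex -2.586 -0.623 2.99
endloop
endfacet
facet normal -0.372 -0.928 -0.005
outer loop
vertex -2.965 -0.474 3.468
vertex -2.586 -0.623 2.99
vertex -1.527 -1.055 4.377
endloop
endfacet
facet normal -0.478 0.655 -0.585
outer loop
vertex -2.586 -0.623 2.99
vertex -2.293 -0.005 3.443
vertex -2.035 -0.41 2.778
endloop
endfacet
facet normal 0.183 -0.890 -0.417
outer loop
vertex -2.586 -0.623 2.99
vertex -2.035 -0.41 2.778
vertex -1.527 -1.055 4.377
endloop
endfacet
facet normal -0.478 0.655 -0.585
outer loop
vertex -2.035 -0.41 2.778
vertex -2.293 -0.005 3.443
vertex -1.635 0.04 2.955
endloop
endfacet
facet normal 0.751 -0.495 -0.438
outer loop
vertex -2.035 -0.41 2.778
vertex -1.635 0.04 2.955
vertex -1.527 -1.055 4.377
endloop
endfacet
facet normal -0.478 0.656 -0.584
outer loop
vertex -1.635 0.04 2.955
vertex -2.293 -0.005 3.443
vertex -1.621 0.463 3.418
endloop
endfacet
facet normal 0.998 0.027 -0.055
outer loop
vertex -1.635 0.04 2.955
vertex -1.621 0.463 3.418
vertex -1.527 -1.055 4.377
endloop
endfacet
facet normal -0.760 0.402 0.510
outer loop
vertex -3.208 2.226 1.819
vertex -3.807 1.301 1.655
vertex -3.156 1.391 2.555
endloop
endfacet
facet normal -0.134 0.651 0.748
outer loop
vertex -3.208 2.226 1.819
vertex -3.156 1.391 2.555
vertex -2.226 1.928 2.255
endloop
endfacet
facet normal 0.203 0.959 0.199
outer loop
vertex -3.208 2.226 1.819
vertex -2.226 1.928 2.255
vertex -2.303 2.169 1.17
endloop
endfacet
facet normal -0.214 0.901 -0.377
outer loop
vertex -3.208 2.226 1.819
vertex -2.303 2.169 1.17
vertex -3.281 1.782 0.799
endloop
endfacet
facet normal -0.810 0.557 -0.185
outer loop
vertex -3.208 2.226 1.819
vertex -3.281 1.782 0.799
vertex -3.807 1.301 1.655
endloop
endfacet
facet normal 0.256 0.093 0.962
outer loop
vertex -2.226 1.928 2.255
vertex -3.156 1.391 2.555
vertex -2.219 0.818 2.361
endloop
endfacet
facet normal -0.756 -0.308 0.578
outer loop
vertex -3.156 1.391 2.555
vertex -3.807 1.301 1.655
vertex -3.197 0.431 1.99
endloop
endfacet
facet normal -0.836 -0.057 -0.546
outer loop
vertex -3.807 1.301 1.655
vertex -3.281 1.782 0.799
vertex -3.274 0.672 0.905
endloop
endfacet
facet normal 0.128 0.499 -0.857
outer loop
vertex -3.281 1.782 0.799
vertex -2.303 2.169 1.17
vertex -2.344 1.209 0.605
endloop
endfacet
facet normal 0.803 0.592 0.074
outer loop
vertex -2.303 2.169 1.17
vertex -2.226 1.928 2.255
vertex -1.693 1.299 1.505
endloop
endfacet
facet normal 0.214 -0.901 0.377
outer loop
vertex -2.292 0.374 1.341
vertex -2.219 0.818 2.361
vertex -3.197 0.431 1.99
endloop
endfacet
facet normal -0.203 -0.959 -0.199
outer loop
vertex -2.292 0.374 1.341
vertex -3.197 0.431 1.99
vertex -3.274 0.672 0.905
endloop
endfacet
facet normal 0.134 -0.651 -0.748
outer loop
vertex -2.292 0.374 1.341
vertex -3.274 0.672 0.905
vertex -2.344 1.209 0.605
endloop
endfacet
facet normal 0.760 -0.402 -0.510
outer loop
vertex -2.292 0.374 1.341
vertex -2.344 1.209 0.605
vertex -1.693 1.299 1.505
endloop
endfacet
facet normal 0.810 -0.557 0.185
outer loop
vertex -2.292 0.374 1.341
vertex -1.693 1.299 1.505
vertex -2.219 0.818 2.361
endloop
endfacet
facet normal -0.128 -0.499 0.857
outer loop
vertex -3.197 0.431 1.99
vertex -2.219 0.818 2.361
vertex -3.156 1.391 2.555
endloop
endfacet
facet normal -0.803 -0.592 -0.074
outer loop
vertex -3.274 0.672 0.905
vertex -3.197 0.431 1.99
vertex -3.807 1.301 1.655
endloop
endfacet
facet normal -0.256 -0.093 -0.962
outer loop
vertex -2.344 1.209 0.605
vertex -3.274 0.672 0.905
vertex -3.281 1.782 0.799
endloop
endfacet
facet normal 0.756 0.308 -0.578
outer loop
vertex -1.693 1.299 1.505
vertex -2.344 1.209 0.605
vertex -2.303 2.169 1.17
endloop
endfacet
facet normal 0.836 0.057 0.546
outer loop
vertex -2.219 0.818 2.361
vertex -1.693 1.299 1.505
vertex -2.226 1.928 2.255
endloop
endfacet

endsolid


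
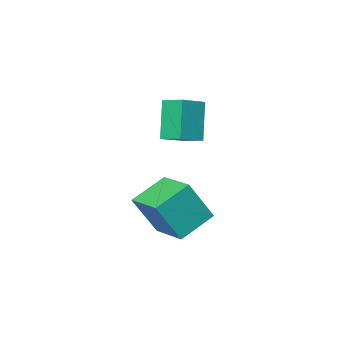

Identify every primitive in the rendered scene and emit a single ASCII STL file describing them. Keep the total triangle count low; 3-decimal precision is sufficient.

solid 
facet normal -0.937 -0.110 -0.331
outer loop
vertex -4.325 0.995 4.491
vertex -4.538 2.021 4.752
vertex -3.744 1.585 2.648
endloop
endfacet
facet normal 0.198 -0.950 -0.242
outer loop
vertex -2.442 1.739 3.108
vertex -4.325 0.995 4.491
vertex -3.744 1.585 2.648
endloop
endfacet
facet normal -0.937 -0.111 -0.331
outer loop
vertex -3.744 1.585 2.648
vertex -4.538 2.021 4.752
vertex -3.958 2.611 2.909
endloop
endfacet
facet normal 0.288 0.292 -0.912
outer loop
vertex -3.958 2.611 2.909
vertex -2.442 1.739 3.108
vertex -3.744 1.585 2.648
endloop
endfacet
facet normal -0.288 -0.292 0.912
outer loop
vertex -4.325 0.995 4.491
vertex -3.236 2.175 5.212
vertex -4.538 2.021 4.752
endloop
endfacet
facet normal 0.198 -0.950 -0.242
outer loop
vertex -3.022 1.149 4.951
vertex -4.325 0.995 4.491
vertex -2.442 1.739 3.108
endloop
endfacet
facet normal -0.288 -0.292 0.912
outer loop
vertex -3.022 1.149 4.951
vertex -3.236 2.175 5.212
vertex -4.325 0.995 4.491
endloop
endfacet
facet normal -0.198 0.950 0.242
outer loop
vertex -4.538 2.021 4.752
vertex -3.236 2.175 5.212
vertex -3.958 2.611 2.909
endloop
endfacet
facet normal 0.288 0.292 -0.912
outer loop
vertex -2.655 2.765 3.369
vertex -2.442 1.739 3.108
vertex -3.958 2.611 2.909
endloop
endfacet
facet normal -0.198 0.950 0.242
outer loop
vertex -3.958 2.611 2.909
vertex -3.236 2.175 5.212
vertex -2.655 2.765 3.369
endloop
endfacet
facet normal 0.937 0.111 0.330
outer loop
vertex -2.655 2.765 3.369
vertex -3.022 1.149 4.951
vertex -2.442 1.739 3.108
endloop
endfacet
facet normal 0.937 0.111 0.331
outer loop
vertex -3.236 2.175 5.212
vertex -3.022 1.149 4.951
vertex -2.655 2.765 3.369
endloop
endfacet
facet normal -0.878 0.039 0.478
outer loop
vertex -2.11 2.407 1.265
vertex -1.909 4.203 1.486
vertex -3.108 2.749 -0.597
endloop
endfacet
facet normal -0.111 -0.986 -0.122
outer loop
vertex -1.511 2.677 -1.466
vertex -2.11 2.407 1.265
vertex -3.108 2.749 -0.597
endloop
endfacet
facet normal -0.878 0.039 0.478
outer loop
vertex -3.108 2.749 -0.597
vertex -1.909 4.203 1.486
vertex -2.907 4.544 -0.376
endloop
endfacet
facet normal -0.466 0.159 -0.870
outer loop
vertex -2.907 4.544 -0.376
vertex -1.511 2.677 -1.466
vertex -3.108 2.749 -0.597
endloop
endfacet
facet normal 0.466 -0.159 0.870
outer loop
vertex -2.11 2.407 1.265
vertex -0.312 4.131 0.617
vertex -1.909 4.203 1.486
endloop
endfacet
facet normal -0.110 -0.986 -0.122
outer loop
vertex -0.513 2.336 0.396
vertex -2.11 2.407 1.265
vertex -1.511 2.677 -1.466
endloop
endfacet
facet normal 0.466 -0.159 0.870
outer loop
vertex -0.513 2.336 0.396
vertex -0.312 4.131 0.617
vertex -2.11 2.407 1.265
endloop
endfacet
facet normal 0.111 0.986 0.121
outer loop
vertex -1.909 4.203 1.486
vertex -0.312 4.131 0.617
vertex -2.907 4.544 -0.376
endloop
endfacet
facet normal -0.466 0.159 -0.870
outer loop
vertex -1.31 4.473 -1.245
vertex -1.511 2.677 -1.466
vertex -2.907 4.544 -0.376
endloop
endfacet
facet normal 0.110 0.986 0.122
outer loop
vertex -2.907 4.544 -0.376
vertex -0.312 4.131 0.617
vertex -1.31 4.473 -1.245
endloop
endfacet
facet normal 0.878 -0.039 -0.478
outer loop
vertex -1.31 4.473 -1.245
vertex -0.513 2.336 0.396
vertex -1.511 2.677 -1.466
endloop
endfacet
facet normal 0.878 -0.039 -0.478
outer loop
vertex -0.312 4.131 0.617
vertex -0.513 2.336 0.396
vertex -1.31 4.473 -1.245
endloop
endfacet

endsolid


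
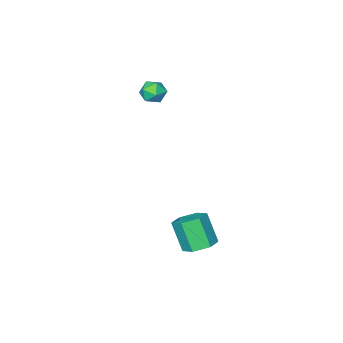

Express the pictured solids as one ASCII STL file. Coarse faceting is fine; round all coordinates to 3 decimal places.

solid 
facet normal -0.004 0.489 -0.872
outer loop
vertex 2.342 3.402 -4.253
vertex 1.637 3.766 -4.046
vertex 2.353 4.117 -3.852
endloop
endfacet
facet normal 1.000 -0.010 -0.009
outer loop
vertex 2.342 3.402 -4.253
vertex 2.353 4.117 -3.852
vertex 2.347 2.609 -2.84
endloop
endfacet
facet normal 1.000 -0.010 -0.009
outer loop
vertex 2.347 2.609 -2.84
vertex 2.353 4.117 -3.852
vertex 2.358 3.325 -2.439
endloop
endfacet
facet normal 0.002 -0.489 0.872
outer loop
vertex 2.347 2.609 -2.84
vertex 2.358 3.325 -2.439
vertex 1.643 2.974 -2.634
endloop
endfacet
facet normal -0.004 0.489 -0.872
outer loop
vertex 2.353 4.117 -3.852
vertex 1.637 3.766 -4.046
vertex 1.648 4.481 -3.645
endloop
endfacet
facet normal 0.511 0.751 0.419
outer loop
vertex 2.353 4.117 -3.852
vertex 1.648 4.481 -3.645
vertex 2.358 3.325 -2.439
endloop
endfacet
facet normal 0.511 0.751 0.419
outer loop
vertex 2.358 3.325 -2.439
vertex 1.648 4.481 -3.645
vertex 1.653 3.689 -2.232
endloop
endfacet
facet normal 0.003 -0.490 0.872
outer loop
vertex 2.358 3.325 -2.439
vertex 1.653 3.689 -2.232
vertex 1.643 2.974 -2.634
endloop
endfacet
facet normal -0.002 0.489 -0.872
outer loop
vertex 1.648 4.481 -3.645
vertex 1.637 3.766 -4.046
vertex 0.933 4.131 -3.84
endloop
endfacet
facet normal -0.489 0.760 0.428
outer loop
vertex 1.648 4.481 -3.645
vertex 0.933 4.131 -3.84
vertex 1.653 3.689 -2.232
endloop
endfacet
facet normal -0.490 0.760 0.428
outer loop
vertex 1.653 3.689 -2.232
vertex 0.933 4.131 -3.84
vertex 0.938 3.338 -2.427
endloop
endfacet
facet normal 0.003 -0.490 0.872
outer loop
vertex 1.653 3.689 -2.232
vertex 0.938 3.338 -2.427
vertex 1.643 2.974 -2.634
endloop
endfacet
facet normal -0.002 0.489 -0.872
outer loop
vertex 0.933 4.131 -3.84
vertex 1.637 3.766 -4.046
vertex 0.922 3.415 -4.241
endloop
endfacet
facet normal -1.000 0.010 0.009
outer loop
vertex 0.933 4.131 -3.84
vertex 0.922 3.415 -4.241
vertex 0.938 3.338 -2.427
endloop
endfacet
facet normal -1.000 0.010 0.009
outer loop
vertex 0.938 3.338 -2.427
vertex 0.922 3.415 -4.241
vertex 0.927 2.623 -2.828
endloop
endfacet
facet normal 0.004 -0.489 0.872
outer loop
vertex 0.938 3.338 -2.427
vertex 0.927 2.623 -2.828
vertex 1.643 2.974 -2.634
endloop
endfacet
facet normal -0.003 0.490 -0.872
outer loop
vertex 0.922 3.415 -4.241
vertex 1.637 3.766 -4.046
vertex 1.627 3.051 -4.448
endloop
endfacet
facet normal -0.511 -0.751 -0.419
outer loop
vertex 0.922 3.415 -4.241
vertex 1.627 3.051 -4.448
vertex 0.927 2.623 -2.828
endloop
endfacet
facet normal -0.511 -0.751 -0.419
outer loop
vertex 0.927 2.623 -2.828
vertex 1.627 3.051 -4.448
vertex 1.632 2.259 -3.035
endloop
endfacet
facet normal 0.004 -0.489 0.872
outer loop
vertex 0.927 2.623 -2.828
vertex 1.632 2.259 -3.035
vertex 1.643 2.974 -2.634
endloop
endfacet
facet normal -0.003 0.490 -0.872
outer loop
vertex 1.627 3.051 -4.448
vertex 1.637 3.766 -4.046
vertex 2.342 3.402 -4.253
endloop
endfacet
facet normal 0.490 -0.760 -0.428
outer loop
vertex 1.627 3.051 -4.448
vertex 2.342 3.402 -4.253
vertex 1.632 2.259 -3.035
endloop
endfacet
facet normal 0.489 -0.760 -0.428
outer loop
vertex 1.632 2.259 -3.035
vertex 2.342 3.402 -4.253
vertex 2.347 2.609 -2.84
endloop
endfacet
facet normal 0.002 -0.489 0.872
outer loop
vertex 1.632 2.259 -3.035
vertex 2.347 2.609 -2.84
vertex 1.643 2.974 -2.634
endloop
endfacet
facet normal -0.660 0.337 0.672
outer loop
vertex -0.558 -1.402 2.477
vertex -0.716 -2.065 2.655
vertex -0.199 -1.723 2.991
endloop
endfacet
facet normal -0.122 0.801 0.586
outer loop
vertex -0.558 -1.402 2.477
vertex -0.199 -1.723 2.991
vertex 0.141 -1.326 2.519
endloop
endfacet
facet normal -0.101 0.990 -0.102
outer loop
vertex -0.558 -1.402 2.477
vertex 0.141 -1.326 2.519
vertex -0.165 -1.422 1.892
endloop
endfacet
facet normal -0.624 0.644 -0.441
outer loop
vertex -0.558 -1.402 2.477
vertex -0.165 -1.422 1.892
vertex -0.695 -1.878 1.976
endloop
endfacet
facet normal -0.970 0.241 0.036
outer loop
vertex -0.558 -1.402 2.477
vertex -0.695 -1.878 1.976
vertex -0.716 -2.065 2.655
endloop
endfacet
facet normal 0.487 0.463 0.740
outer loop
vertex 0.141 -1.326 2.519
vertex -0.199 -1.723 2.991
vertex 0.415 -1.942 2.724
endloop
endfacet
facet normal -0.382 -0.286 0.879
outer loop
vertex -0.199 -1.723 2.991
vertex -0.716 -2.065 2.655
vertex -0.115 -2.398 2.808
endloop
endfacet
facet normal -0.884 -0.443 -0.149
outer loop
vertex -0.716 -2.065 2.655
vertex -0.695 -1.878 1.976
vertex -0.421 -2.494 2.181
endloop
endfacet
facet normal -0.326 0.209 -0.922
outer loop
vertex -0.695 -1.878 1.976
vertex -0.165 -1.422 1.892
vertex -0.081 -2.097 1.709
endloop
endfacet
facet normal 0.521 0.769 -0.372
outer loop
vertex -0.165 -1.422 1.892
vertex 0.141 -1.326 2.519
vertex 0.436 -1.755 2.045
endloop
endfacet
facet normal 0.624 -0.644 0.441
outer loop
vertex 0.278 -2.418 2.223
vertex 0.415 -1.942 2.724
vertex -0.115 -2.398 2.808
endloop
endfacet
facet normal 0.101 -0.990 0.102
outer loop
vertex 0.278 -2.418 2.223
vertex -0.115 -2.398 2.808
vertex -0.421 -2.494 2.181
endloop
endfacet
facet normal 0.122 -0.801 -0.586
outer loop
vertex 0.278 -2.418 2.223
vertex -0.421 -2.494 2.181
vertex -0.081 -2.097 1.709
endloop
endfacet
facet normal 0.660 -0.337 -0.672
outer loop
vertex 0.278 -2.418 2.223
vertex -0.081 -2.097 1.709
vertex 0.436 -1.755 2.045
endloop
endfacet
facet normal 0.970 -0.241 -0.036
outer loop
vertex 0.278 -2.418 2.223
vertex 0.436 -1.755 2.045
vertex 0.415 -1.942 2.724
endloop
endfacet
facet normal 0.326 -0.209 0.922
outer loop
vertex -0.115 -2.398 2.808
vertex 0.415 -1.942 2.724
vertex -0.199 -1.723 2.991
endloop
endfacet
facet normal -0.521 -0.769 0.372
outer loop
vertex -0.421 -2.494 2.181
vertex -0.115 -2.398 2.808
vertex -0.716 -2.065 2.655
endloop
endfacet
facet normal -0.487 -0.463 -0.740
outer loop
vertex -0.081 -2.097 1.709
vertex -0.421 -2.494 2.181
vertex -0.695 -1.878 1.976
endloop
endfacet
facet normal 0.382 0.286 -0.879
outer loop
vertex 0.436 -1.755 2.045
vertex -0.081 -2.097 1.709
vertex -0.165 -1.422 1.892
endloop
endfacet
facet normal 0.884 0.443 0.149
outer loop
vertex 0.415 -1.942 2.724
vertex 0.436 -1.755 2.045
vertex 0.141 -1.326 2.519
endloop
endfacet

endsolid


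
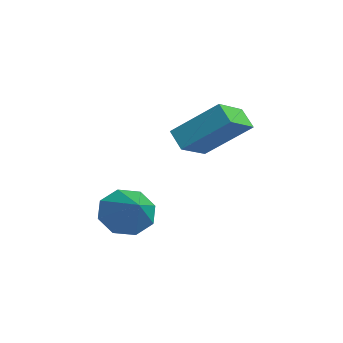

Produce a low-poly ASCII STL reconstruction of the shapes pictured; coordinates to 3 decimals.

solid 
facet normal -0.865 -0.006 -0.502
outer loop
vertex 3.247 -0.637 -0.02
vertex 2.87 -0.115 0.623
vertex 3.319 0.042 -0.152
endloop
endfacet
facet normal 0.835 -0.189 -0.517
outer loop
vertex 3.247 -0.637 -0.02
vertex 3.319 0.042 -0.152
vertex 4.27 -0.105 1.437
endloop
endfacet
facet normal -0.865 -0.007 -0.502
outer loop
vertex 3.319 0.042 -0.152
vertex 2.87 -0.115 0.623
vertex 3.128 0.63 0.169
endloop
endfacet
facet normal 0.772 0.479 -0.418
outer loop
vertex 3.319 0.042 -0.152
vertex 3.128 0.63 0.169
vertex 4.27 -0.105 1.437
endloop
endfacet
facet normal -0.865 -0.007 -0.502
outer loop
vertex 3.128 0.63 0.169
vertex 2.87 -0.115 0.623
vertex 2.786 0.782 0.756
endloop
endfacet
facet normal 0.491 0.869 0.061
outer loop
vertex 3.128 0.63 0.169
vertex 2.786 0.782 0.756
vertex 4.27 -0.105 1.437
endloop
endfacet
facet normal -0.865 -0.007 -0.502
outer loop
vertex 2.786 0.782 0.756
vertex 2.87 -0.115 0.623
vertex 2.493 0.408 1.266
endloop
endfacet
facet normal 0.155 0.752 0.641
outer loop
vertex 2.786 0.782 0.756
vertex 2.493 0.408 1.266
vertex 4.27 -0.105 1.437
endloop
endfacet
facet normal -0.865 -0.005 -0.502
outer loop
vertex 2.493 0.408 1.266
vertex 2.87 -0.115 0.623
vertex 2.42 -0.272 1.399
endloop
endfacet
facet normal -0.038 0.196 0.980
outer loop
vertex 2.493 0.408 1.266
vertex 2.42 -0.272 1.399
vertex 4.27 -0.105 1.437
endloop
endfacet
facet normal -0.865 -0.006 -0.502
outer loop
vertex 2.42 -0.272 1.399
vertex 2.87 -0.115 0.623
vertex 2.611 -0.86 1.077
endloop
endfacet
facet normal 0.025 -0.474 0.880
outer loop
vertex 2.42 -0.272 1.399
vertex 2.611 -0.86 1.077
vertex 4.27 -0.105 1.437
endloop
endfacet
facet normal -0.865 -0.006 -0.502
outer loop
vertex 2.611 -0.86 1.077
vertex 2.87 -0.115 0.623
vertex 2.953 -1.011 0.49
endloop
endfacet
facet normal 0.306 -0.864 0.401
outer loop
vertex 2.611 -0.86 1.077
vertex 2.953 -1.011 0.49
vertex 4.27 -0.105 1.437
endloop
endfacet
facet normal -0.865 -0.006 -0.502
outer loop
vertex 2.953 -1.011 0.49
vertex 2.87 -0.115 0.623
vertex 3.247 -0.637 -0.02
endloop
endfacet
facet normal 0.641 -0.746 -0.178
outer loop
vertex 2.953 -1.011 0.49
vertex 3.247 -0.637 -0.02
vertex 4.27 -0.105 1.437
endloop
endfacet
facet normal -0.396 -0.664 -0.635
outer loop
vertex 2.884 1.555 3.023
vertex 2.281 1.381 3.581
vertex 2.117 2.518 2.494
endloop
endfacet
facet normal 0.718 0.208 -0.664
outer loop
vertex 2.879 3.799 3.719
vertex 2.884 1.555 3.023
vertex 2.117 2.518 2.494
endloop
endfacet
facet normal -0.394 -0.664 -0.635
outer loop
vertex 2.117 2.518 2.494
vertex 2.281 1.381 3.581
vertex 1.513 2.344 3.051
endloop
endfacet
facet normal -0.572 0.719 -0.396
outer loop
vertex 1.513 2.344 3.051
vertex 2.879 3.799 3.719
vertex 2.117 2.518 2.494
endloop
endfacet
facet normal 0.573 -0.718 0.395
outer loop
vertex 2.884 1.555 3.023
vertex 3.043 2.662 4.806
vertex 2.281 1.381 3.581
endloop
endfacet
facet normal 0.718 0.208 -0.664
outer loop
vertex 3.647 2.836 4.249
vertex 2.884 1.555 3.023
vertex 2.879 3.799 3.719
endloop
endfacet
facet normal 0.572 -0.719 0.395
outer loop
vertex 3.647 2.836 4.249
vertex 3.043 2.662 4.806
vertex 2.884 1.555 3.023
endloop
endfacet
facet normal -0.718 -0.208 0.664
outer loop
vertex 2.281 1.381 3.581
vertex 3.043 2.662 4.806
vertex 1.513 2.344 3.051
endloop
endfacet
facet normal -0.573 0.719 -0.395
outer loop
vertex 2.276 3.625 4.277
vertex 2.879 3.799 3.719
vertex 1.513 2.344 3.051
endloop
endfacet
facet normal -0.718 -0.207 0.664
outer loop
vertex 1.513 2.344 3.051
vertex 3.043 2.662 4.806
vertex 2.276 3.625 4.277
endloop
endfacet
facet normal 0.395 0.664 0.634
outer loop
vertex 2.276 3.625 4.277
vertex 3.647 2.836 4.249
vertex 2.879 3.799 3.719
endloop
endfacet
facet normal 0.395 0.664 0.635
outer loop
vertex 3.043 2.662 4.806
vertex 3.647 2.836 4.249
vertex 2.276 3.625 4.277
endloop
endfacet

endsolid


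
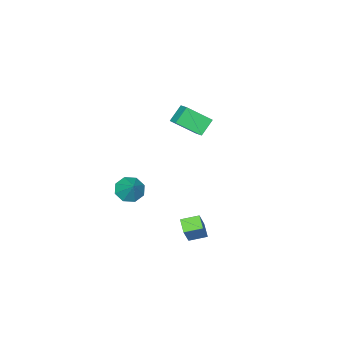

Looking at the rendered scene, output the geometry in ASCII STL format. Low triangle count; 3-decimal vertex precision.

solid 
facet normal -0.699 0.672 0.242
outer loop
vertex 0.445 0.1 -3.918
vertex 1.338 0.497 -2.442
vertex 0.926 0.77 -4.389
endloop
endfacet
facet normal -0.505 -0.224 -0.834
outer loop
vertex 1.702 0.023 -4.658
vertex 0.445 0.1 -3.918
vertex 0.926 0.77 -4.389
endloop
endfacet
facet normal -0.699 0.672 0.242
outer loop
vertex 0.926 0.77 -4.389
vertex 1.338 0.497 -2.442
vertex 1.819 1.167 -2.913
endloop
endfacet
facet normal 0.507 0.705 -0.496
outer loop
vertex 1.819 1.167 -2.913
vertex 1.702 0.023 -4.658
vertex 0.926 0.77 -4.389
endloop
endfacet
facet normal -0.507 -0.705 0.496
outer loop
vertex 0.445 0.1 -3.918
vertex 2.114 -0.25 -2.711
vertex 1.338 0.497 -2.442
endloop
endfacet
facet normal -0.505 -0.224 -0.834
outer loop
vertex 1.221 -0.647 -4.187
vertex 0.445 0.1 -3.918
vertex 1.702 0.023 -4.658
endloop
endfacet
facet normal -0.507 -0.705 0.496
outer loop
vertex 1.221 -0.647 -4.187
vertex 2.114 -0.25 -2.711
vertex 0.445 0.1 -3.918
endloop
endfacet
facet normal 0.505 0.224 0.834
outer loop
vertex 1.338 0.497 -2.442
vertex 2.114 -0.25 -2.711
vertex 1.819 1.167 -2.913
endloop
endfacet
facet normal 0.507 0.705 -0.496
outer loop
vertex 2.595 0.42 -3.182
vertex 1.702 0.023 -4.658
vertex 1.819 1.167 -2.913
endloop
endfacet
facet normal 0.505 0.224 0.834
outer loop
vertex 1.819 1.167 -2.913
vertex 2.114 -0.25 -2.711
vertex 2.595 0.42 -3.182
endloop
endfacet
facet normal 0.699 -0.672 -0.242
outer loop
vertex 2.595 0.42 -3.182
vertex 1.221 -0.647 -4.187
vertex 1.702 0.023 -4.658
endloop
endfacet
facet normal 0.699 -0.672 -0.242
outer loop
vertex 2.114 -0.25 -2.711
vertex 1.221 -0.647 -4.187
vertex 2.595 0.42 -3.182
endloop
endfacet
facet normal -0.395 -0.586 -0.708
outer loop
vertex 2.579 -4.138 -2.835
vertex 1.848 -4.278 -2.311
vertex 2.078 -3.667 -2.945
endloop
endfacet
facet normal 0.691 0.674 -0.262
outer loop
vertex 2.579 -4.138 -2.835
vertex 2.078 -3.667 -2.945
vertex 2.452 -3.382 -1.229
endloop
endfacet
facet normal -0.393 -0.587 -0.708
outer loop
vertex 2.078 -3.667 -2.945
vertex 1.848 -4.278 -2.311
vertex 1.442 -3.555 -2.685
endloop
endfacet
facet normal 0.097 0.978 -0.184
outer loop
vertex 2.078 -3.667 -2.945
vertex 1.442 -3.555 -2.685
vertex 2.452 -3.382 -1.229
endloop
endfacet
facet normal -0.394 -0.587 -0.707
outer loop
vertex 1.442 -3.555 -2.685
vertex 1.848 -4.278 -2.311
vertex 1.044 -3.866 -2.205
endloop
endfacet
facet normal -0.440 0.875 0.202
outer loop
vertex 1.442 -3.555 -2.685
vertex 1.044 -3.866 -2.205
vertex 2.452 -3.382 -1.229
endloop
endfacet
facet normal -0.394 -0.586 -0.708
outer loop
vertex 1.044 -3.866 -2.205
vertex 1.848 -4.278 -2.311
vertex 1.118 -4.419 -1.788
endloop
endfacet
facet normal -0.610 0.423 0.670
outer loop
vertex 1.044 -3.866 -2.205
vertex 1.118 -4.419 -1.788
vertex 2.452 -3.382 -1.229
endloop
endfacet
facet normal -0.394 -0.586 -0.708
outer loop
vertex 1.118 -4.419 -1.788
vertex 1.848 -4.278 -2.311
vertex 1.619 -4.89 -1.677
endloop
endfacet
facet normal -0.311 -0.109 0.944
outer loop
vertex 1.118 -4.419 -1.788
vertex 1.619 -4.89 -1.677
vertex 2.452 -3.382 -1.229
endloop
endfacet
facet normal -0.394 -0.586 -0.708
outer loop
vertex 1.619 -4.89 -1.677
vertex 1.848 -4.278 -2.311
vertex 2.255 -5.002 -1.938
endloop
endfacet
facet normal 0.282 -0.413 0.866
outer loop
vertex 1.619 -4.89 -1.677
vertex 2.255 -5.002 -1.938
vertex 2.452 -3.382 -1.229
endloop
endfacet
facet normal -0.395 -0.586 -0.707
outer loop
vertex 2.255 -5.002 -1.938
vertex 1.848 -4.278 -2.311
vertex 2.653 -4.691 -2.418
endloop
endfacet
facet normal 0.821 -0.310 0.480
outer loop
vertex 2.255 -5.002 -1.938
vertex 2.653 -4.691 -2.418
vertex 2.452 -3.382 -1.229
endloop
endfacet
facet normal -0.395 -0.586 -0.707
outer loop
vertex 2.653 -4.691 -2.418
vertex 1.848 -4.278 -2.311
vertex 2.579 -4.138 -2.835
endloop
endfacet
facet normal 0.990 0.141 0.012
outer loop
vertex 2.653 -4.691 -2.418
vertex 2.579 -4.138 -2.835
vertex 2.452 -3.382 -1.229
endloop
endfacet
facet normal -0.725 0.031 0.688
outer loop
vertex -0.175 -1.753 4.777
vertex -1.135 -0.675 3.718
vertex -0.617 -2.567 4.348
endloop
endfacet
facet normal 0.536 -0.603 0.592
outer loop
vertex 0.275 -2.605 3.502
vertex -0.175 -1.753 4.777
vertex -0.617 -2.567 4.348
endloop
endfacet
facet normal -0.725 0.031 0.688
outer loop
vertex -0.617 -2.567 4.348
vertex -1.135 -0.675 3.718
vertex -1.576 -1.489 3.29
endloop
endfacet
facet normal -0.433 -0.798 -0.420
outer loop
vertex -1.576 -1.489 3.29
vertex 0.275 -2.605 3.502
vertex -0.617 -2.567 4.348
endloop
endfacet
facet normal 0.432 0.798 0.420
outer loop
vertex -0.175 -1.753 4.777
vertex -0.243 -0.713 2.872
vertex -1.135 -0.675 3.718
endloop
endfacet
facet normal 0.537 -0.602 0.592
outer loop
vertex 0.716 -1.791 3.93
vertex -0.175 -1.753 4.777
vertex 0.275 -2.605 3.502
endloop
endfacet
facet normal 0.433 0.798 0.420
outer loop
vertex 0.716 -1.791 3.93
vertex -0.243 -0.713 2.872
vertex -0.175 -1.753 4.777
endloop
endfacet
facet normal -0.536 0.602 -0.592
outer loop
vertex -1.135 -0.675 3.718
vertex -0.243 -0.713 2.872
vertex -1.576 -1.489 3.29
endloop
endfacet
facet normal -0.433 -0.798 -0.420
outer loop
vertex -0.685 -1.527 2.443
vertex 0.275 -2.605 3.502
vertex -1.576 -1.489 3.29
endloop
endfacet
facet normal -0.536 0.603 -0.591
outer loop
vertex -1.576 -1.489 3.29
vertex -0.243 -0.713 2.872
vertex -0.685 -1.527 2.443
endloop
endfacet
facet normal 0.725 -0.031 -0.688
outer loop
vertex -0.685 -1.527 2.443
vertex 0.716 -1.791 3.93
vertex 0.275 -2.605 3.502
endloop
endfacet
facet normal 0.725 -0.031 -0.688
outer loop
vertex -0.243 -0.713 2.872
vertex 0.716 -1.791 3.93
vertex -0.685 -1.527 2.443
endloop
endfacet

endsolid


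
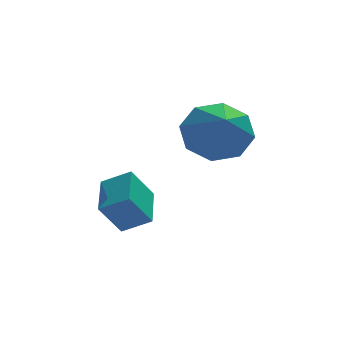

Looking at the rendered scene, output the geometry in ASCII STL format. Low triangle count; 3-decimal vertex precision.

solid 
facet normal -0.546 -0.083 0.834
outer loop
vertex -2.286 -0.649 1.419
vertex -1.944 0.547 1.762
vertex -3.001 -0.319 0.984
endloop
endfacet
facet normal -0.266 -0.927 -0.266
outer loop
vertex -2.396 -0.227 0.058
vertex -2.286 -0.649 1.419
vertex -3.001 -0.319 0.984
endloop
endfacet
facet normal -0.546 -0.083 0.834
outer loop
vertex -3.001 -0.319 0.984
vertex -1.944 0.547 1.762
vertex -2.66 0.876 1.326
endloop
endfacet
facet normal -0.795 0.365 -0.483
outer loop
vertex -2.66 0.876 1.326
vertex -2.396 -0.227 0.058
vertex -3.001 -0.319 0.984
endloop
endfacet
facet normal 0.795 -0.366 0.483
outer loop
vertex -2.286 -0.649 1.419
vertex -1.339 0.639 0.836
vertex -1.944 0.547 1.762
endloop
endfacet
facet normal -0.264 -0.927 -0.266
outer loop
vertex -1.68 -0.556 0.494
vertex -2.286 -0.649 1.419
vertex -2.396 -0.227 0.058
endloop
endfacet
facet normal 0.795 -0.365 0.484
outer loop
vertex -1.68 -0.556 0.494
vertex -1.339 0.639 0.836
vertex -2.286 -0.649 1.419
endloop
endfacet
facet normal 0.265 0.927 0.265
outer loop
vertex -1.944 0.547 1.762
vertex -1.339 0.639 0.836
vertex -2.66 0.876 1.326
endloop
endfacet
facet normal -0.795 0.366 -0.484
outer loop
vertex -2.054 0.969 0.401
vertex -2.396 -0.227 0.058
vertex -2.66 0.876 1.326
endloop
endfacet
facet normal 0.265 0.927 0.267
outer loop
vertex -2.66 0.876 1.326
vertex -1.339 0.639 0.836
vertex -2.054 0.969 0.401
endloop
endfacet
facet normal 0.546 0.083 -0.834
outer loop
vertex -2.054 0.969 0.401
vertex -1.68 -0.556 0.494
vertex -2.396 -0.227 0.058
endloop
endfacet
facet normal 0.546 0.083 -0.834
outer loop
vertex -1.339 0.639 0.836
vertex -1.68 -0.556 0.494
vertex -2.054 0.969 0.401
endloop
endfacet
facet normal 0.104 0.791 -0.604
outer loop
vertex 0.724 -0.094 2.274
vertex 0.287 0.474 2.943
vertex 1.212 0.21 2.756
endloop
endfacet
facet normal 0.613 -0.779 -0.129
outer loop
vertex 0.724 -0.094 2.274
vertex 1.212 0.21 2.756
vertex 0.113 -0.854 3.957
endloop
endfacet
facet normal 0.103 0.790 -0.604
outer loop
vertex 1.212 0.21 2.756
vertex 0.287 0.474 2.943
vertex 1.158 0.669 3.347
endloop
endfacet
facet normal 0.824 -0.408 0.392
outer loop
vertex 1.212 0.21 2.756
vertex 1.158 0.669 3.347
vertex 0.113 -0.854 3.957
endloop
endfacet
facet normal 0.103 0.790 -0.604
outer loop
vertex 1.158 0.669 3.347
vertex 0.287 0.474 2.943
vertex 0.594 1.013 3.701
endloop
endfacet
facet normal 0.524 -0.018 0.852
outer loop
vertex 1.158 0.669 3.347
vertex 0.594 1.013 3.701
vertex 0.113 -0.854 3.957
endloop
endfacet
facet normal 0.103 0.790 -0.604
outer loop
vertex 0.594 1.013 3.701
vertex 0.287 0.474 2.943
vertex -0.15 1.042 3.612
endloop
endfacet
facet normal -0.111 0.163 0.980
outer loop
vertex 0.594 1.013 3.701
vertex -0.15 1.042 3.612
vertex 0.113 -0.854 3.957
endloop
endfacet
facet normal 0.104 0.791 -0.604
outer loop
vertex -0.15 1.042 3.612
vertex 0.287 0.474 2.943
vertex -0.638 0.738 3.13
endloop
endfacet
facet normal -0.712 0.029 0.702
outer loop
vertex -0.15 1.042 3.612
vertex -0.638 0.738 3.13
vertex 0.113 -0.854 3.957
endloop
endfacet
facet normal 0.103 0.790 -0.604
outer loop
vertex -0.638 0.738 3.13
vertex 0.287 0.474 2.943
vertex -0.585 0.279 2.539
endloop
endfacet
facet normal -0.922 -0.341 0.182
outer loop
vertex -0.638 0.738 3.13
vertex -0.585 0.279 2.539
vertex 0.113 -0.854 3.957
endloop
endfacet
facet normal 0.103 0.791 -0.603
outer loop
vertex -0.585 0.279 2.539
vertex 0.287 0.474 2.943
vertex -0.021 -0.065 2.184
endloop
endfacet
facet normal -0.622 -0.732 -0.279
outer loop
vertex -0.585 0.279 2.539
vertex -0.021 -0.065 2.184
vertex 0.113 -0.854 3.957
endloop
endfacet
facet normal 0.104 0.791 -0.604
outer loop
vertex -0.021 -0.065 2.184
vertex 0.287 0.474 2.943
vertex 0.724 -0.094 2.274
endloop
endfacet
facet normal 0.014 -0.913 -0.407
outer loop
vertex -0.021 -0.065 2.184
vertex 0.724 -0.094 2.274
vertex 0.113 -0.854 3.957
endloop
endfacet

endsolid


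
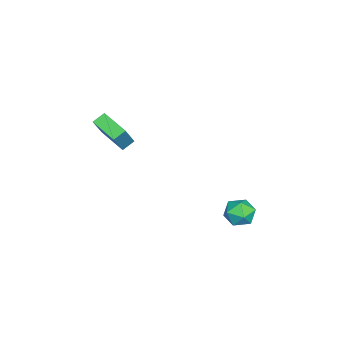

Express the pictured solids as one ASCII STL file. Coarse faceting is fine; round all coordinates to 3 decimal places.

solid 
facet normal -0.651 0.731 0.206
outer loop
vertex -2.957 4.389 -3.252
vertex -3.096 4.008 -2.339
vertex -2.381 4.688 -2.493
endloop
endfacet
facet normal -0.155 0.954 -0.258
outer loop
vertex -2.957 4.389 -3.252
vertex -2.381 4.688 -2.493
vertex -1.975 4.512 -3.389
endloop
endfacet
facet normal -0.182 0.528 -0.830
outer loop
vertex -2.957 4.389 -3.252
vertex -1.975 4.512 -3.389
vertex -2.44 3.724 -3.788
endloop
endfacet
facet normal -0.693 0.042 -0.720
outer loop
vertex -2.957 4.389 -3.252
vertex -2.44 3.724 -3.788
vertex -3.132 3.412 -3.14
endloop
endfacet
facet normal -0.983 0.167 -0.080
outer loop
vertex -2.957 4.389 -3.252
vertex -3.132 3.412 -3.14
vertex -3.096 4.008 -2.339
endloop
endfacet
facet normal 0.484 0.874 0.048
outer loop
vertex -1.975 4.512 -3.389
vertex -2.381 4.688 -2.493
vertex -1.508 4.208 -2.56
endloop
endfacet
facet normal -0.316 0.513 0.798
outer loop
vertex -2.381 4.688 -2.493
vertex -3.096 4.008 -2.339
vertex -2.2 3.896 -1.912
endloop
endfacet
facet normal -0.854 -0.398 0.335
outer loop
vertex -3.096 4.008 -2.339
vertex -3.132 3.412 -3.14
vertex -2.665 3.108 -2.311
endloop
endfacet
facet normal -0.384 -0.602 -0.700
outer loop
vertex -3.132 3.412 -3.14
vertex -2.44 3.724 -3.788
vertex -2.259 2.932 -3.207
endloop
endfacet
facet normal 0.442 0.184 -0.878
outer loop
vertex -2.44 3.724 -3.788
vertex -1.975 4.512 -3.389
vertex -1.544 3.612 -3.361
endloop
endfacet
facet normal 0.693 -0.042 0.720
outer loop
vertex -1.683 3.231 -2.448
vertex -1.508 4.208 -2.56
vertex -2.2 3.896 -1.912
endloop
endfacet
facet normal 0.182 -0.528 0.830
outer loop
vertex -1.683 3.231 -2.448
vertex -2.2 3.896 -1.912
vertex -2.665 3.108 -2.311
endloop
endfacet
facet normal 0.155 -0.954 0.258
outer loop
vertex -1.683 3.231 -2.448
vertex -2.665 3.108 -2.311
vertex -2.259 2.932 -3.207
endloop
endfacet
facet normal 0.651 -0.731 -0.206
outer loop
vertex -1.683 3.231 -2.448
vertex -2.259 2.932 -3.207
vertex -1.544 3.612 -3.361
endloop
endfacet
facet normal 0.983 -0.167 0.080
outer loop
vertex -1.683 3.231 -2.448
vertex -1.544 3.612 -3.361
vertex -1.508 4.208 -2.56
endloop
endfacet
facet normal 0.384 0.602 0.700
outer loop
vertex -2.2 3.896 -1.912
vertex -1.508 4.208 -2.56
vertex -2.381 4.688 -2.493
endloop
endfacet
facet normal -0.442 -0.184 0.878
outer loop
vertex -2.665 3.108 -2.311
vertex -2.2 3.896 -1.912
vertex -3.096 4.008 -2.339
endloop
endfacet
facet normal -0.484 -0.874 -0.048
outer loop
vertex -2.259 2.932 -3.207
vertex -2.665 3.108 -2.311
vertex -3.132 3.412 -3.14
endloop
endfacet
facet normal 0.316 -0.513 -0.798
outer loop
vertex -1.544 3.612 -3.361
vertex -2.259 2.932 -3.207
vertex -2.44 3.724 -3.788
endloop
endfacet
facet normal 0.854 0.398 -0.335
outer loop
vertex -1.508 4.208 -2.56
vertex -1.544 3.612 -3.361
vertex -1.975 4.512 -3.389
endloop
endfacet
facet normal -0.529 -0.792 0.306
outer loop
vertex -3.26 -3.938 3.412
vertex -4.498 -3.778 1.686
vertex -2.728 -4.459 2.982
endloop
endfacet
facet normal 0.581 -0.075 0.810
outer loop
vertex -1.782 -3.042 2.434
vertex -3.26 -3.938 3.412
vertex -2.728 -4.459 2.982
endloop
endfacet
facet normal -0.529 -0.792 0.306
outer loop
vertex -2.728 -4.459 2.982
vertex -4.498 -3.778 1.686
vertex -3.966 -4.299 1.256
endloop
endfacet
facet normal 0.619 -0.606 -0.500
outer loop
vertex -3.966 -4.299 1.256
vertex -1.782 -3.042 2.434
vertex -2.728 -4.459 2.982
endloop
endfacet
facet normal -0.619 0.606 0.500
outer loop
vertex -3.26 -3.938 3.412
vertex -3.552 -2.361 1.138
vertex -4.498 -3.778 1.686
endloop
endfacet
facet normal 0.581 -0.075 0.810
outer loop
vertex -2.314 -2.521 2.864
vertex -3.26 -3.938 3.412
vertex -1.782 -3.042 2.434
endloop
endfacet
facet normal -0.619 0.606 0.500
outer loop
vertex -2.314 -2.521 2.864
vertex -3.552 -2.361 1.138
vertex -3.26 -3.938 3.412
endloop
endfacet
facet normal -0.581 0.075 -0.810
outer loop
vertex -4.498 -3.778 1.686
vertex -3.552 -2.361 1.138
vertex -3.966 -4.299 1.256
endloop
endfacet
facet normal 0.619 -0.606 -0.500
outer loop
vertex -3.02 -2.882 0.708
vertex -1.782 -3.042 2.434
vertex -3.966 -4.299 1.256
endloop
endfacet
facet normal -0.581 0.075 -0.810
outer loop
vertex -3.966 -4.299 1.256
vertex -3.552 -2.361 1.138
vertex -3.02 -2.882 0.708
endloop
endfacet
facet normal 0.529 0.792 -0.306
outer loop
vertex -3.02 -2.882 0.708
vertex -2.314 -2.521 2.864
vertex -1.782 -3.042 2.434
endloop
endfacet
facet normal 0.529 0.792 -0.306
outer loop
vertex -3.552 -2.361 1.138
vertex -2.314 -2.521 2.864
vertex -3.02 -2.882 0.708
endloop
endfacet

endsolid
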